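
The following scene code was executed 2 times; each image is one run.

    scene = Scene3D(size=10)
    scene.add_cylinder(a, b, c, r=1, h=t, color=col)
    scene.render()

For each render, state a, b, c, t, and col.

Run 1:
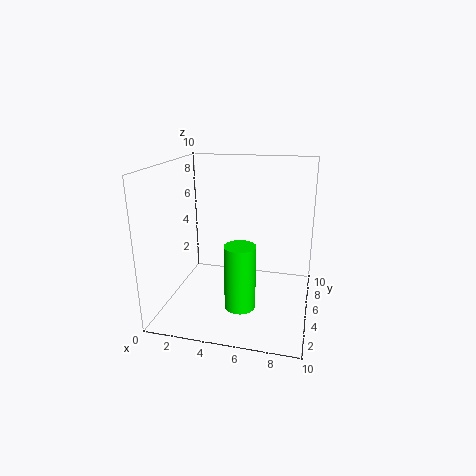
a = 5.75; b = 2.5; c = 1.25; t = 4.25; col = 'lime'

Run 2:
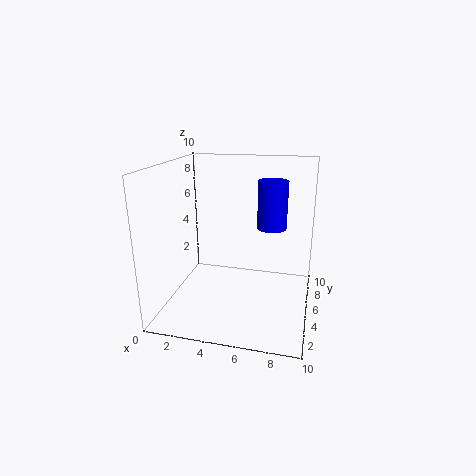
a = 7.25; b = 5.5; c = 5.75; t = 3.25; col = 'blue'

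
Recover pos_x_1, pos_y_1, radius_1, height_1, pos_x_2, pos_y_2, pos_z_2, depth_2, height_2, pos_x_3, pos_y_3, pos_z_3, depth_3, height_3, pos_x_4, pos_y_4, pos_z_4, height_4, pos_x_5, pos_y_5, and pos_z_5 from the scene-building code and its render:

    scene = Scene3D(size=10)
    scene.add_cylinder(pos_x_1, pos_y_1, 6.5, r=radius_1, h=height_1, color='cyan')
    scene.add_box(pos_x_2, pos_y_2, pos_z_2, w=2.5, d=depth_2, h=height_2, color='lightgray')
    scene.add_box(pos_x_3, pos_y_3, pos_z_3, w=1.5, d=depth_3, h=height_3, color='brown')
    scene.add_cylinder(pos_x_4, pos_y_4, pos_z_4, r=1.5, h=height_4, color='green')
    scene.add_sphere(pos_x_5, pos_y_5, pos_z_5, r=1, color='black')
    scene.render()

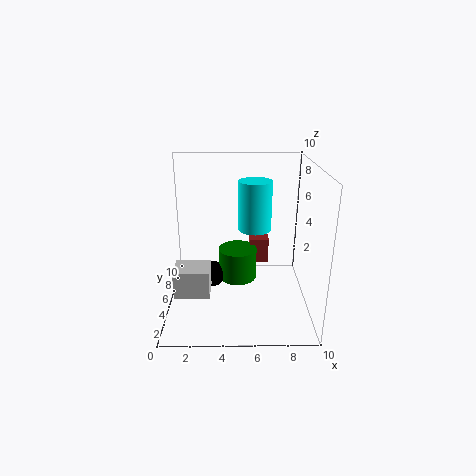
pos_x_1 = 6
pos_y_1 = 3
radius_1 = 1
height_1 = 3
pos_x_2 = 0.5
pos_y_2 = 3.5
pos_z_2 = 1
depth_2 = 2
height_2 = 2
pos_x_3 = 6
pos_y_3 = 8
pos_z_3 = 1.5
depth_3 = 2
height_3 = 2
pos_x_4 = 5
pos_y_4 = 7.5
pos_z_4 = 0.5
height_4 = 2.5
pos_x_5 = 3
pos_y_5 = 7
pos_z_5 = 1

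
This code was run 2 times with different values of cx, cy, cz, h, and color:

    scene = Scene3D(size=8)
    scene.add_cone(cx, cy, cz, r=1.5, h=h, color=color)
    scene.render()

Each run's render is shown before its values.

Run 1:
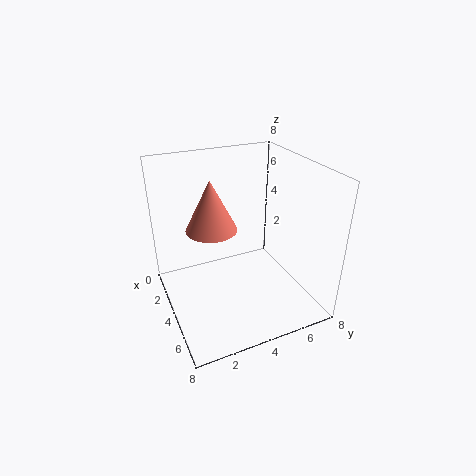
cx = 2.5, cy = 3, cz = 4, h = 3, color = 'salmon'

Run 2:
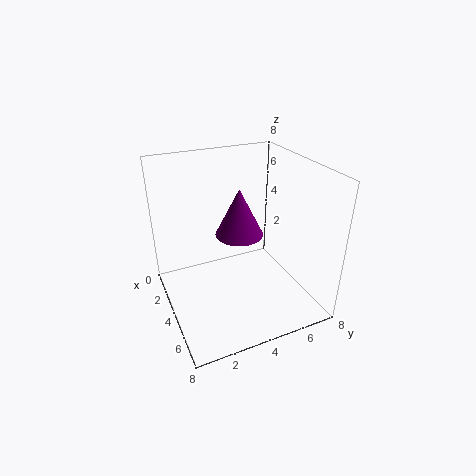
cx = 2, cy = 5, cz = 3, h = 3, color = 'purple'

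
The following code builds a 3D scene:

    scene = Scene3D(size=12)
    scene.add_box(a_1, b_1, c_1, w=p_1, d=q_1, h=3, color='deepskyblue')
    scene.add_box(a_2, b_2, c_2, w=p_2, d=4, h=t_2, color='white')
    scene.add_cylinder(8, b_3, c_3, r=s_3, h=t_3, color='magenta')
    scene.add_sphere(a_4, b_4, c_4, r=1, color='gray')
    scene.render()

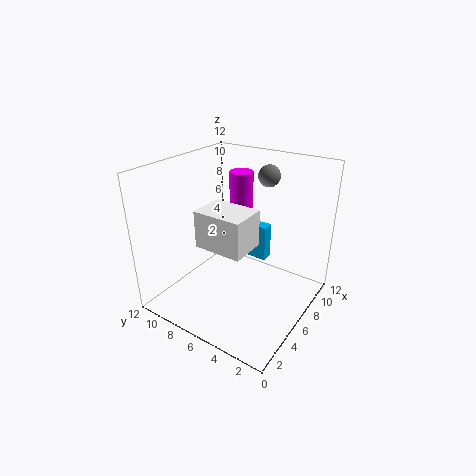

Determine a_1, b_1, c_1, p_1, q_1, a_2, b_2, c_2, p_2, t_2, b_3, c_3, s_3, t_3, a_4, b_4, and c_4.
a_1 = 7
b_1 = 4
c_1 = 4
p_1 = 1
q_1 = 2
a_2 = 3
b_2 = 4
c_2 = 6
p_2 = 3
t_2 = 3
b_3 = 7
c_3 = 7
s_3 = 1
t_3 = 4
a_4 = 11
b_4 = 6
c_4 = 10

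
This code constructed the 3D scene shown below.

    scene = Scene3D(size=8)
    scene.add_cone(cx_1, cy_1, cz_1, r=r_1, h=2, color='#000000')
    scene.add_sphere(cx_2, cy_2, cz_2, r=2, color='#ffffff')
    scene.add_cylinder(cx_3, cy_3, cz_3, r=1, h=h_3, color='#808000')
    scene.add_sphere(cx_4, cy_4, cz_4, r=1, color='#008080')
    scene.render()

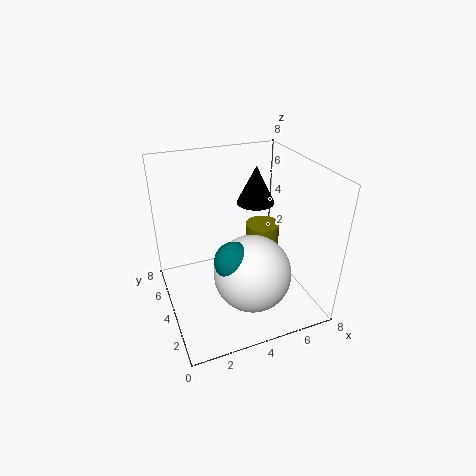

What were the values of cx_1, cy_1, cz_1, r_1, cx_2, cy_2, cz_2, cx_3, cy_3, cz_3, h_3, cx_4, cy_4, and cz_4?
cx_1 = 5; cy_1 = 4; cz_1 = 6; r_1 = 1; cx_2 = 4; cy_2 = 2; cz_2 = 3; cx_3 = 6; cy_3 = 5; cz_3 = 2; h_3 = 2; cx_4 = 3; cy_4 = 2; cz_4 = 4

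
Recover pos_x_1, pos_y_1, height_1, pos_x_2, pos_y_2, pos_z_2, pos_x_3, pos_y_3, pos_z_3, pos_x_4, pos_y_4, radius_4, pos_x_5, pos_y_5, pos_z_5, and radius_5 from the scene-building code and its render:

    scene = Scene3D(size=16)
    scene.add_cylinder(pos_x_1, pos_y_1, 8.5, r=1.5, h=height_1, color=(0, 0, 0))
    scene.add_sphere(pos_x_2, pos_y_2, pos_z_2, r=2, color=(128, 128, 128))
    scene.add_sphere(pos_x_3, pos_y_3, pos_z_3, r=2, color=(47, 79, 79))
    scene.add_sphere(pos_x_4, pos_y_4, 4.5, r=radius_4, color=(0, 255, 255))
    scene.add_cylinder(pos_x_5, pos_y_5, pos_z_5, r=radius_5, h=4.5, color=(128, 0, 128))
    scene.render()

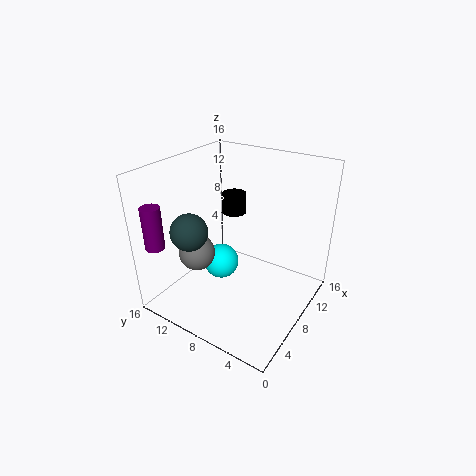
pos_x_1 = 12.5, pos_y_1 = 11.5, height_1 = 2.5, pos_x_2 = 5, pos_y_2 = 11.5, pos_z_2 = 6.5, pos_x_3 = 4, pos_y_3 = 11.5, pos_z_3 = 9.5, pos_x_4 = 7.5, pos_y_4 = 10, radius_4 = 2, pos_x_5 = 1, pos_y_5 = 13.5, pos_z_5 = 8.5, radius_5 = 1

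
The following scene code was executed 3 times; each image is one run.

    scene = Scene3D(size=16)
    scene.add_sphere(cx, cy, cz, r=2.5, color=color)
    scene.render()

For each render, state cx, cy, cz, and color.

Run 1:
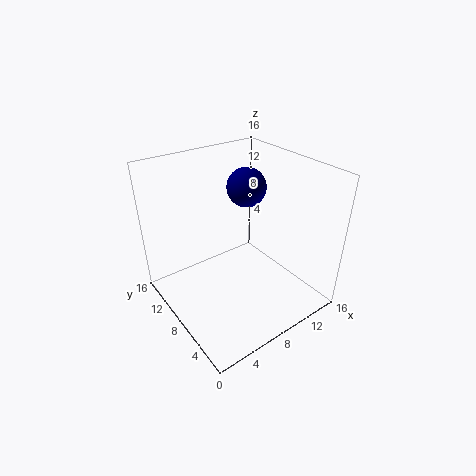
cx = 13
cy = 13
cz = 11
color = 'navy'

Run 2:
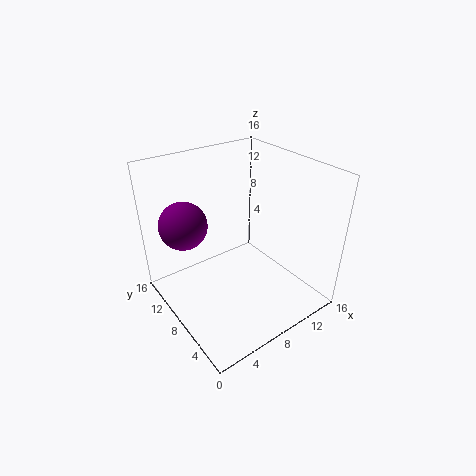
cx = 2.5
cy = 10
cz = 10.5
color = 'purple'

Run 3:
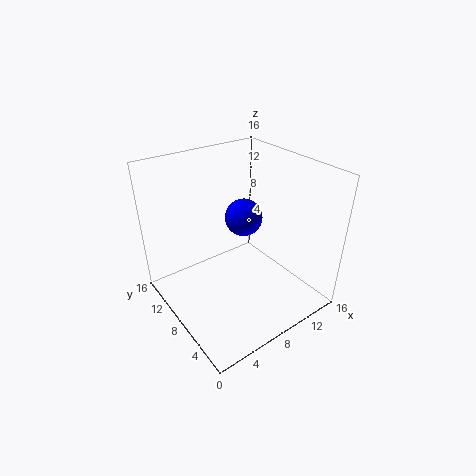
cx = 13
cy = 13.5
cz = 6.5
color = 'blue'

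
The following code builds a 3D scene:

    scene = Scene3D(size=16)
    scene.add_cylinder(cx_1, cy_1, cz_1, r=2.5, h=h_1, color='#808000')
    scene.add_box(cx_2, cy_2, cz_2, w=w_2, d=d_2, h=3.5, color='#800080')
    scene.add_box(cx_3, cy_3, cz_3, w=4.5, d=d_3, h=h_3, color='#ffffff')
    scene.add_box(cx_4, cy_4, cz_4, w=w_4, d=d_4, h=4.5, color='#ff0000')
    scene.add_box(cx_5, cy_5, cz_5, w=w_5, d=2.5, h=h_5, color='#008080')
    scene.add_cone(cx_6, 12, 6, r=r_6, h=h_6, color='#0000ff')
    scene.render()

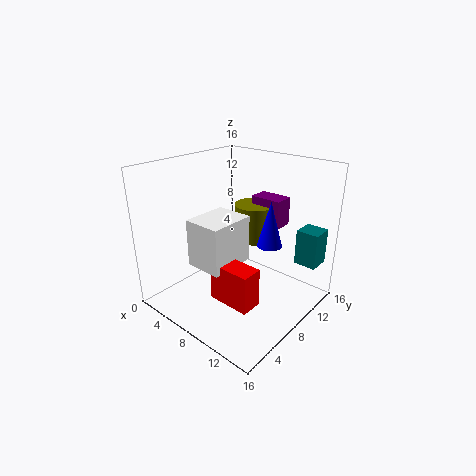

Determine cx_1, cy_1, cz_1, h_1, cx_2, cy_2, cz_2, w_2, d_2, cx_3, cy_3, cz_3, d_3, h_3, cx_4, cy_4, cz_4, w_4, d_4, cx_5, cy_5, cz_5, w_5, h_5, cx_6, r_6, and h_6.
cx_1 = 6; cy_1 = 13.5; cz_1 = 5.5; h_1 = 4.5; cx_2 = 5.5; cy_2 = 13.5; cz_2 = 7.5; w_2 = 4; d_2 = 2.5; cx_3 = 3.5; cy_3 = 4.5; cz_3 = 4.5; d_3 = 5.5; h_3 = 5.5; cx_4 = 6.5; cy_4 = 5; cz_4 = 1; w_4 = 5; d_4 = 2.5; cx_5 = 13; cy_5 = 12; cz_5 = 5; w_5 = 2.5; h_5 = 4; cx_6 = 9.5; r_6 = 1.5; h_6 = 5.5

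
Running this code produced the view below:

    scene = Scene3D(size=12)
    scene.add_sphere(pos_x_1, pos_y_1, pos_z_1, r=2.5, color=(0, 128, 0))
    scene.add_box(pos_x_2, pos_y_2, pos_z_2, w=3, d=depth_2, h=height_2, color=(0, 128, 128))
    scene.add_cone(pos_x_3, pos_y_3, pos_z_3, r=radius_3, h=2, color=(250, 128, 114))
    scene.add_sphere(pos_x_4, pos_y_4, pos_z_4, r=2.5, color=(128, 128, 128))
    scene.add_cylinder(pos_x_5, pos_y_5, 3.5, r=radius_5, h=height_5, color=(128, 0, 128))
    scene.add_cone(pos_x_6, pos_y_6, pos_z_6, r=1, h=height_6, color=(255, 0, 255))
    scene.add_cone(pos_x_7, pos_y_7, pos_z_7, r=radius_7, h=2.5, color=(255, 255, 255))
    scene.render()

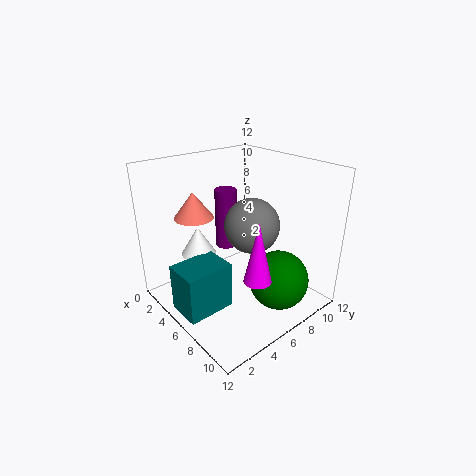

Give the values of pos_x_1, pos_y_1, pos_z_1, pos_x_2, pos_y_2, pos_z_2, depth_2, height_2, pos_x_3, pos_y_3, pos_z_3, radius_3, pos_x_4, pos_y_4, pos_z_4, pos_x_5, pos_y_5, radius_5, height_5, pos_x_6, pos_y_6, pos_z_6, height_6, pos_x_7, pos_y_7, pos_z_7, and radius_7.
pos_x_1 = 9, pos_y_1 = 8, pos_z_1 = 2.5, pos_x_2 = 4, pos_y_2 = 0.5, pos_z_2 = 0.5, depth_2 = 4, height_2 = 4, pos_x_3 = 5, pos_y_3 = 2.5, pos_z_3 = 8.5, radius_3 = 1.5, pos_x_4 = 5, pos_y_4 = 8.5, pos_z_4 = 6, pos_x_5 = 2.5, pos_y_5 = 7.5, radius_5 = 1, height_5 = 5.5, pos_x_6 = 10.5, pos_y_6 = 4, pos_z_6 = 5, height_6 = 4.5, pos_x_7 = 3, pos_y_7 = 4, pos_z_7 = 4, radius_7 = 1.5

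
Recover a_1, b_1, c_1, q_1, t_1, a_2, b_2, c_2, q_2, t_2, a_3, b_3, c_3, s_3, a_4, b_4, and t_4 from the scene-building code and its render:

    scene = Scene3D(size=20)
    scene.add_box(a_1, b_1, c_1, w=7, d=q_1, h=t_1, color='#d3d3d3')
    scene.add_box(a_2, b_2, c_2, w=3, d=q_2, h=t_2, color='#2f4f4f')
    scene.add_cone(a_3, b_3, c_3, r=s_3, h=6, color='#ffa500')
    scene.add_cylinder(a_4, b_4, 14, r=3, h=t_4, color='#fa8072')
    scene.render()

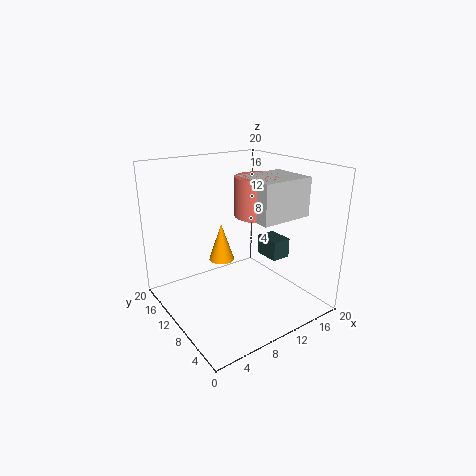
a_1 = 9; b_1 = 3; c_1 = 14; q_1 = 6; t_1 = 5; a_2 = 16; b_2 = 9; c_2 = 5; q_2 = 4; t_2 = 3; a_3 = 11; b_3 = 16; c_3 = 4; s_3 = 2; a_4 = 11; b_4 = 7; t_4 = 5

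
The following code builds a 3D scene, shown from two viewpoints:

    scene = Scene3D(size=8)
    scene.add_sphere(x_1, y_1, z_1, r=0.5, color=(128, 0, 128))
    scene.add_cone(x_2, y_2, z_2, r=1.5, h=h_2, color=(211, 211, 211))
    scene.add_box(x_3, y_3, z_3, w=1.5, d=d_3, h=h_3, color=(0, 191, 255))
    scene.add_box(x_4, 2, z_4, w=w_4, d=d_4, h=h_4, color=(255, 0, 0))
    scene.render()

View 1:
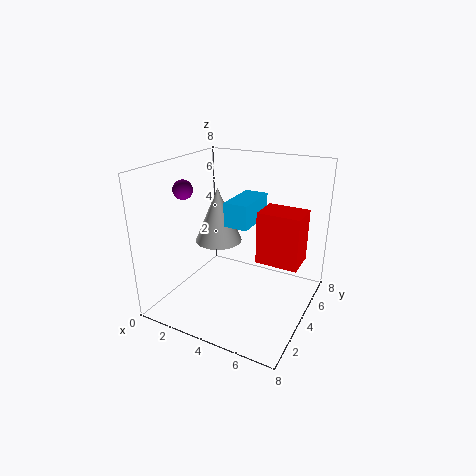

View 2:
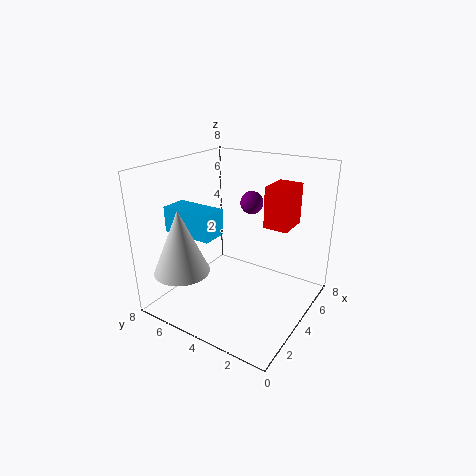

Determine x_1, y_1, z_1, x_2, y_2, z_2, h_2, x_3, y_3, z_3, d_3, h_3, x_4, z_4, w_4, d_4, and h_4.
x_1 = 2; y_1 = 2; z_1 = 7; x_2 = 1.5; y_2 = 6; z_2 = 2.5; h_2 = 3.5; x_3 = 2.5; y_3 = 5; z_3 = 4; d_3 = 3; h_3 = 1.5; x_4 = 6; z_4 = 4; w_4 = 2; d_4 = 1.5; h_4 = 2.5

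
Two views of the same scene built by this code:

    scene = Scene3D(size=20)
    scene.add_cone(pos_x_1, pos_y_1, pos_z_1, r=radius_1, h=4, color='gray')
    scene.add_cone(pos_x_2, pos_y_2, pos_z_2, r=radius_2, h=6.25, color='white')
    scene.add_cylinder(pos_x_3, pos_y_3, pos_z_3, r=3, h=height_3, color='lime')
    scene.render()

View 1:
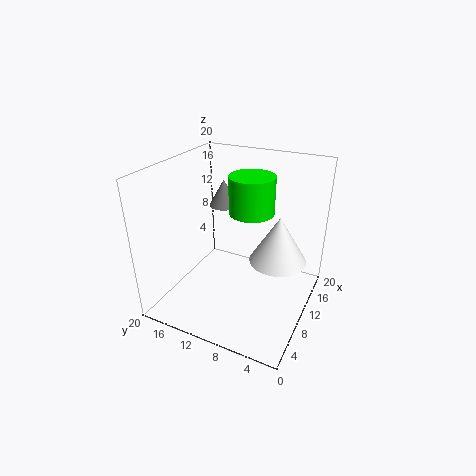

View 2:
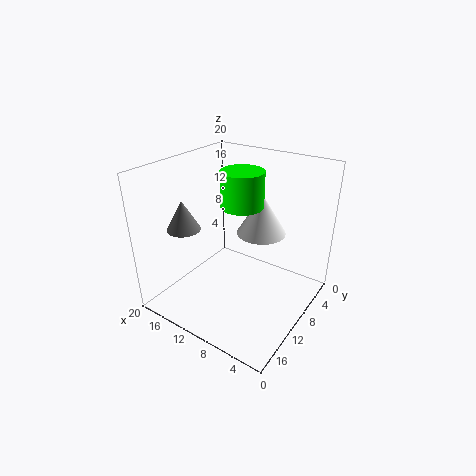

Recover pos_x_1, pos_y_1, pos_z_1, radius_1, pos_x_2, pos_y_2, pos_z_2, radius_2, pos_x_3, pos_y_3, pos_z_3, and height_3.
pos_x_1 = 15.25, pos_y_1 = 15, pos_z_1 = 12, radius_1 = 2.25, pos_x_2 = 9.75, pos_y_2 = 4, pos_z_2 = 8.25, radius_2 = 3.75, pos_x_3 = 10.5, pos_y_3 = 8.25, pos_z_3 = 14, height_3 = 5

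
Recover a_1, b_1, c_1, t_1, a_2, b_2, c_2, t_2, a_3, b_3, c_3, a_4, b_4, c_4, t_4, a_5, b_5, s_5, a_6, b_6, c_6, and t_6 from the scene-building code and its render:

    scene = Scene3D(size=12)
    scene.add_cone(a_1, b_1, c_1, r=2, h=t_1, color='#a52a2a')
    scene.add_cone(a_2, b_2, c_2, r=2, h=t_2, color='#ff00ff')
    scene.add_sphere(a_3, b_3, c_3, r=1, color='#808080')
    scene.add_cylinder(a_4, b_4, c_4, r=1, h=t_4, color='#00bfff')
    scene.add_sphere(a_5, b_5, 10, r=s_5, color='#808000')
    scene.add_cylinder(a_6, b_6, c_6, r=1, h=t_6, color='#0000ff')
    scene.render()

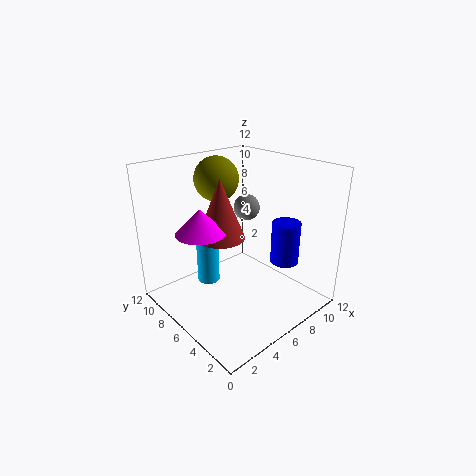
a_1 = 5; b_1 = 7; c_1 = 6; t_1 = 5; a_2 = 3; b_2 = 7; c_2 = 7; t_2 = 2; a_3 = 6; b_3 = 5; c_3 = 9; a_4 = 5; b_4 = 9; c_4 = 1; t_4 = 4; a_5 = 7; b_5 = 10; s_5 = 2; a_6 = 6; b_6 = 1; c_6 = 6; t_6 = 3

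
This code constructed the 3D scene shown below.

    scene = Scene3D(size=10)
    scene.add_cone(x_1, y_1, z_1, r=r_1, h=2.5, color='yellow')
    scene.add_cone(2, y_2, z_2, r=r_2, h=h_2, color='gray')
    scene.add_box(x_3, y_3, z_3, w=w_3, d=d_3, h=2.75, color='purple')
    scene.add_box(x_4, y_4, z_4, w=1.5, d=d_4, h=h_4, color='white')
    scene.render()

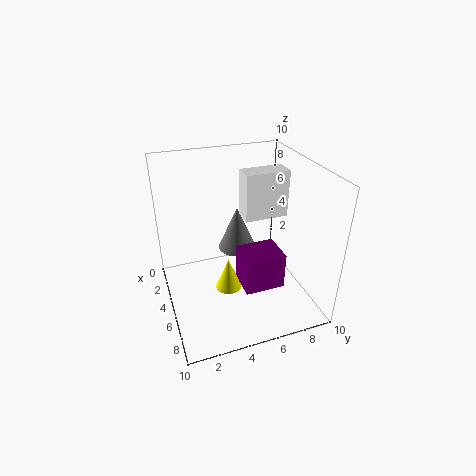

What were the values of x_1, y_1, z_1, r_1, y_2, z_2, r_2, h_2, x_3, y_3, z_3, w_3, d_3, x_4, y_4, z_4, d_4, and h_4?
x_1 = 4.25, y_1 = 4.5, z_1 = 0.25, r_1 = 1, y_2 = 6, z_2 = 2.25, r_2 = 1.5, h_2 = 3.5, x_3 = 3.75, y_3 = 5.25, z_3 = 0.75, w_3 = 2.5, d_3 = 3, x_4 = 2.5, y_4 = 6, z_4 = 5.5, d_4 = 3.25, h_4 = 3.5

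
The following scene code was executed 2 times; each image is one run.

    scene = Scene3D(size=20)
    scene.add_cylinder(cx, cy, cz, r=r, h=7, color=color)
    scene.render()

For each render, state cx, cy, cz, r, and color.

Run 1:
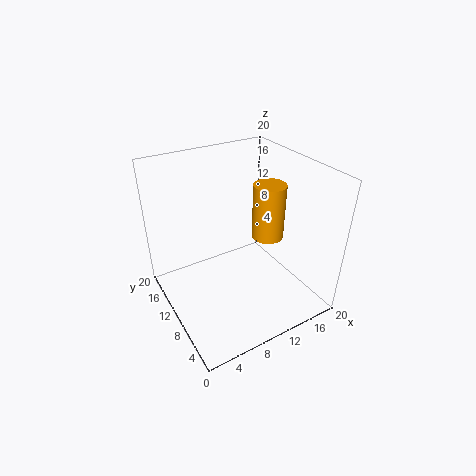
cx = 12
cy = 6
cz = 12
r = 2
color = 'orange'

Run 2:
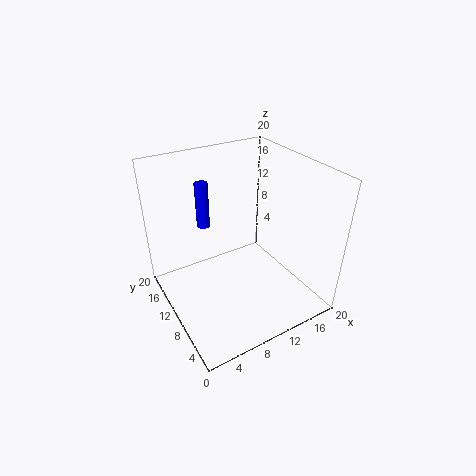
cx = 8
cy = 17
cz = 9
r = 1
color = 'blue'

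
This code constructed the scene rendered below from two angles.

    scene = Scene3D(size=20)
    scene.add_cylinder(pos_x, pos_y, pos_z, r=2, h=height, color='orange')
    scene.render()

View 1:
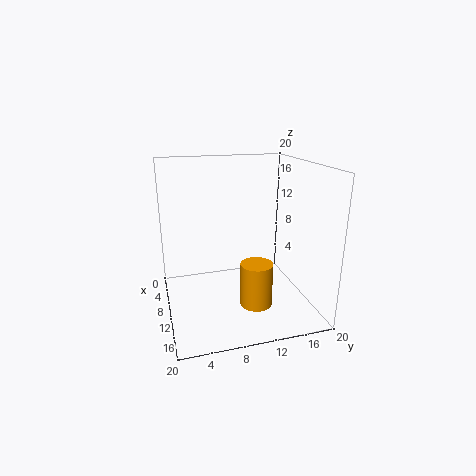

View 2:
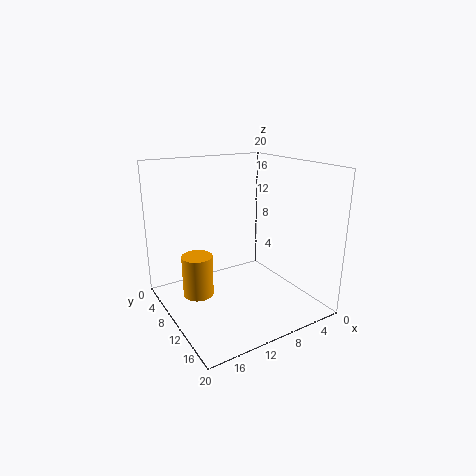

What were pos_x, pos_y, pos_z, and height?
pos_x = 16.5
pos_y = 10.5
pos_z = 3.5
height = 5.5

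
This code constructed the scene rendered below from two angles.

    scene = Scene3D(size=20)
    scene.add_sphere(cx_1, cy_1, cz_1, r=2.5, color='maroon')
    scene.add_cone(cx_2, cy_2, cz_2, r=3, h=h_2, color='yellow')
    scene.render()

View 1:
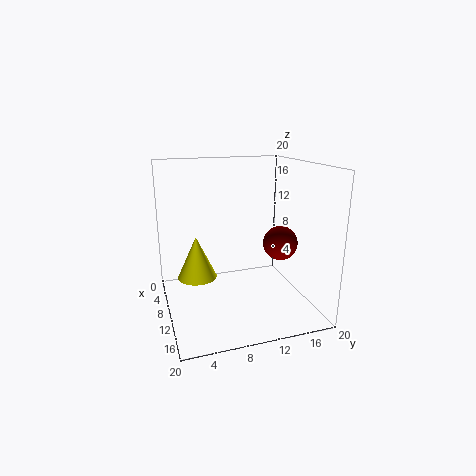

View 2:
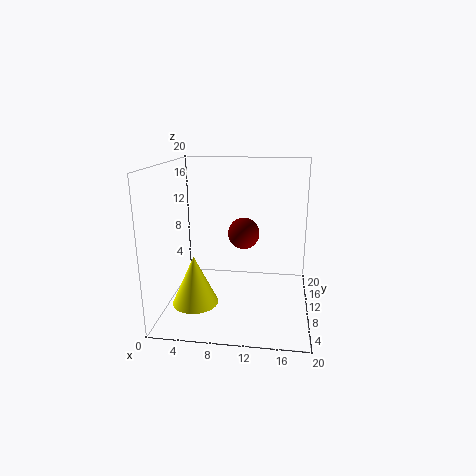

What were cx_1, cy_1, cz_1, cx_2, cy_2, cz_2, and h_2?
cx_1 = 10
cy_1 = 16.5
cz_1 = 8.5
cx_2 = 5
cy_2 = 5
cz_2 = 2.5
h_2 = 6.5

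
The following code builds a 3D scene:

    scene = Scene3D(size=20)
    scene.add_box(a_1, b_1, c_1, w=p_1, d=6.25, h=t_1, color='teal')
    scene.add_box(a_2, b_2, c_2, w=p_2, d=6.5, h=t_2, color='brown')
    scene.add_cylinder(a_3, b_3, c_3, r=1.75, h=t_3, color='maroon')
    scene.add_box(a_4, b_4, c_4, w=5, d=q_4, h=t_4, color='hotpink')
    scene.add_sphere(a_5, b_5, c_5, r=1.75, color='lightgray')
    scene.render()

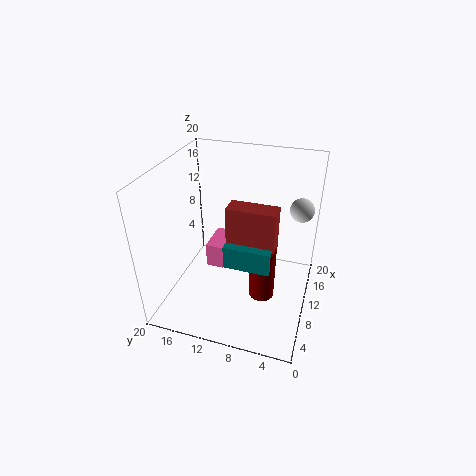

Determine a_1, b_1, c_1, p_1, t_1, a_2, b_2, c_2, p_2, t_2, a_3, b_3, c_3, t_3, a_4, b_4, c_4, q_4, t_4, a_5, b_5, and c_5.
a_1 = 6.5; b_1 = 4.75; c_1 = 7.25; p_1 = 4.5; t_1 = 3.25; a_2 = 7.75; b_2 = 4.5; c_2 = 9.25; p_2 = 2.75; t_2 = 6.25; a_3 = 8.5; b_3 = 6; c_3 = 2.25; t_3 = 7.75; a_4 = 9; b_4 = 12; c_4 = 5; q_4 = 2.5; t_4 = 3.5; a_5 = 16; b_5 = 2.25; c_5 = 12.5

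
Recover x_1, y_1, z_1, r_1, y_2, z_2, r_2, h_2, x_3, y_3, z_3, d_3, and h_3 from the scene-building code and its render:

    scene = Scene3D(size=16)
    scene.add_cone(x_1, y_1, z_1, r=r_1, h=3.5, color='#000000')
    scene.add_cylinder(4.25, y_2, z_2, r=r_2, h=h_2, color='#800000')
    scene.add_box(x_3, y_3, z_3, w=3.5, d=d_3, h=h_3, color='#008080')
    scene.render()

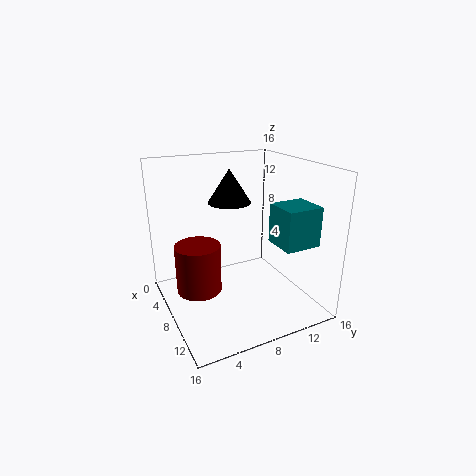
x_1 = 8, y_1 = 7, z_1 = 12.25, r_1 = 2.25, y_2 = 4.5, z_2 = 0.25, r_2 = 2.75, h_2 = 6, x_3 = 11.5, y_3 = 9.75, z_3 = 8.75, d_3 = 3.75, h_3 = 4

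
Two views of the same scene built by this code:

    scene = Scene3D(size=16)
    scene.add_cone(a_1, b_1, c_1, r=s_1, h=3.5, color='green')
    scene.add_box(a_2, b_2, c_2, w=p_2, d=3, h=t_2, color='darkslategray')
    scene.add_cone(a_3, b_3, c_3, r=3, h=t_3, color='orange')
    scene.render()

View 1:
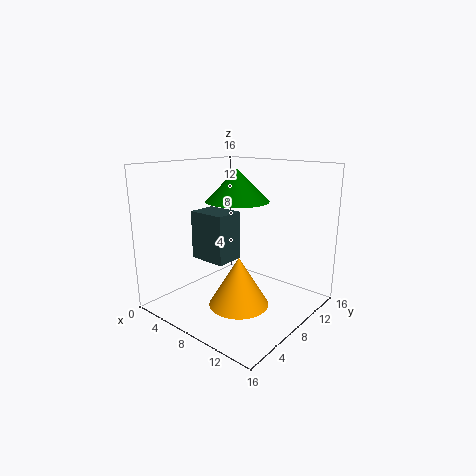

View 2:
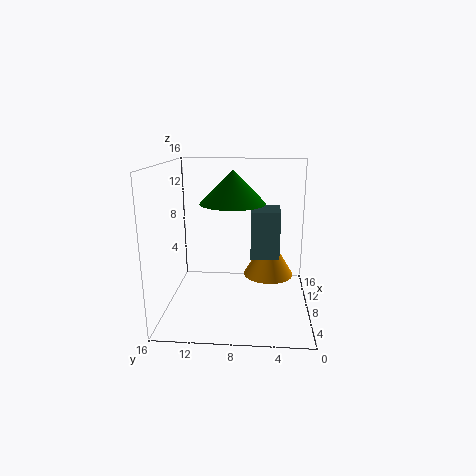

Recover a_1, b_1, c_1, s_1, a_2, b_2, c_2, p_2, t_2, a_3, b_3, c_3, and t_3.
a_1 = 7.5, b_1 = 8.5, c_1 = 12, s_1 = 3.5, a_2 = 5.5, b_2 = 3.5, c_2 = 6.5, p_2 = 4, t_2 = 5, a_3 = 11, b_3 = 4.5, c_3 = 2.5, t_3 = 5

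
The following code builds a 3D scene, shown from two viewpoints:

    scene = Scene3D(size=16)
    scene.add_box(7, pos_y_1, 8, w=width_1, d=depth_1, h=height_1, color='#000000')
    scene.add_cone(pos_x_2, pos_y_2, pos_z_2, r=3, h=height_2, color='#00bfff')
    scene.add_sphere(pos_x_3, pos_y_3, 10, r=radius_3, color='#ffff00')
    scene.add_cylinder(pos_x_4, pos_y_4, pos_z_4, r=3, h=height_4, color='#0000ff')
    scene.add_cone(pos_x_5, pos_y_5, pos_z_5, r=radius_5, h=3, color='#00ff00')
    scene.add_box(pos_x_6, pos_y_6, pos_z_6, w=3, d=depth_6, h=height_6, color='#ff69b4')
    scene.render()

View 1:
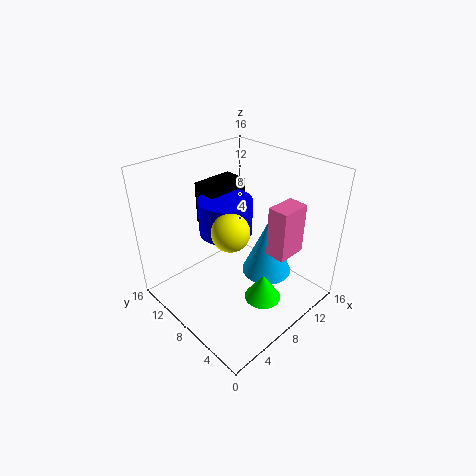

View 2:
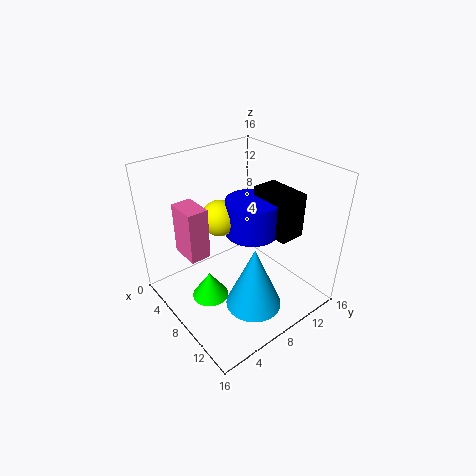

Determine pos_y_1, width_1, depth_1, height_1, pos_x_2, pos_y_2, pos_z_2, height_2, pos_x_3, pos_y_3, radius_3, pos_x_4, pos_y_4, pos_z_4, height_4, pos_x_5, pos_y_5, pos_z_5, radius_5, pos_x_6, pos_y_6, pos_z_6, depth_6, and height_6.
pos_y_1 = 11, width_1 = 5, depth_1 = 3, height_1 = 5, pos_x_2 = 12, pos_y_2 = 7, pos_z_2 = 2, height_2 = 7, pos_x_3 = 6, pos_y_3 = 7, radius_3 = 2, pos_x_4 = 8, pos_y_4 = 10, pos_z_4 = 8, height_4 = 4, pos_x_5 = 8, pos_y_5 = 4, pos_z_5 = 2, radius_5 = 2, pos_x_6 = 7, pos_y_6 = 1, pos_z_6 = 9, depth_6 = 2, height_6 = 5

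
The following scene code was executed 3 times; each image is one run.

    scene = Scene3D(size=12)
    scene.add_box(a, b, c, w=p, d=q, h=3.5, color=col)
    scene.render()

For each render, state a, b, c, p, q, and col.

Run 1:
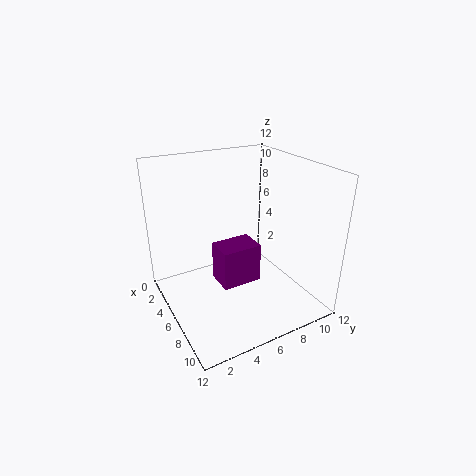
a = 4; b = 4.5; c = 1.5; p = 2.5; q = 3.5; col = 'purple'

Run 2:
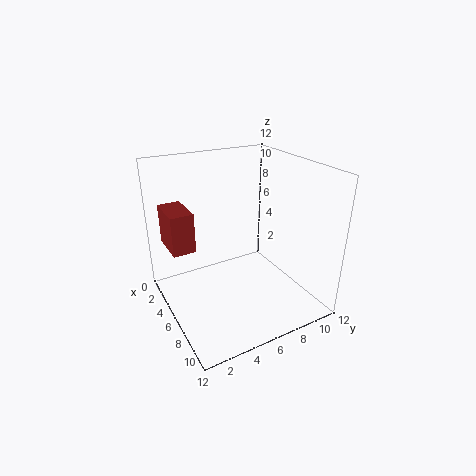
a = 0.5; b = 1; c = 4.5; p = 3.5; q = 2; col = 'brown'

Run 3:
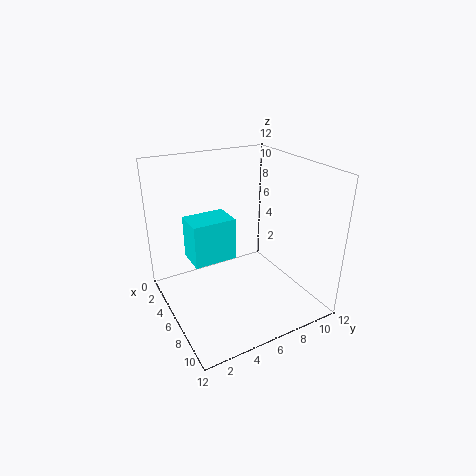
a = 4; b = 2; c = 4.5; p = 2.5; q = 3.5; col = 'cyan'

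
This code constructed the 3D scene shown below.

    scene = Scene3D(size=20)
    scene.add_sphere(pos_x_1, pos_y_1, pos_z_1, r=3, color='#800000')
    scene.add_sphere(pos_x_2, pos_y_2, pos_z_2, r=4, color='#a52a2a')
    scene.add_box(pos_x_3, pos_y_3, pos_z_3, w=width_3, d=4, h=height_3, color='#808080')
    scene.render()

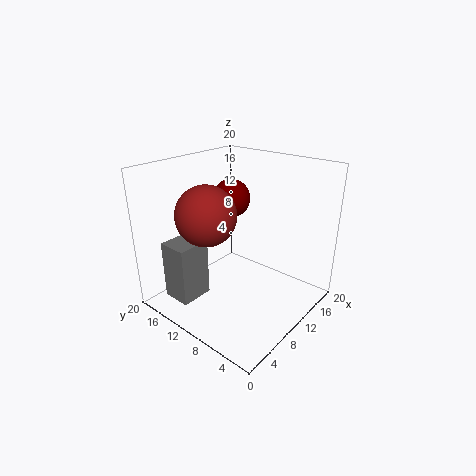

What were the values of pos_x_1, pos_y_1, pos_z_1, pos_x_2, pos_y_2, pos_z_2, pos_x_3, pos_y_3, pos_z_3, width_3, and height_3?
pos_x_1 = 15.5
pos_y_1 = 16
pos_z_1 = 13
pos_x_2 = 6
pos_y_2 = 12
pos_z_2 = 14
pos_x_3 = 1.5
pos_y_3 = 12
pos_z_3 = 2.5
width_3 = 4.5
height_3 = 8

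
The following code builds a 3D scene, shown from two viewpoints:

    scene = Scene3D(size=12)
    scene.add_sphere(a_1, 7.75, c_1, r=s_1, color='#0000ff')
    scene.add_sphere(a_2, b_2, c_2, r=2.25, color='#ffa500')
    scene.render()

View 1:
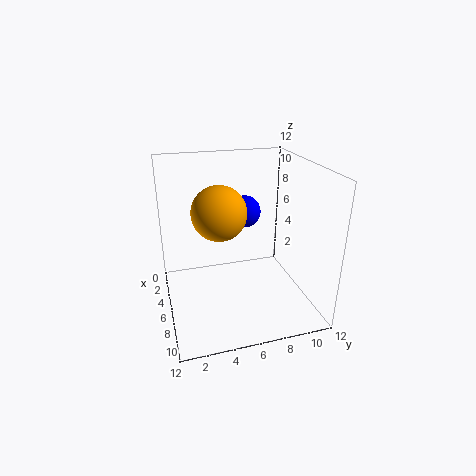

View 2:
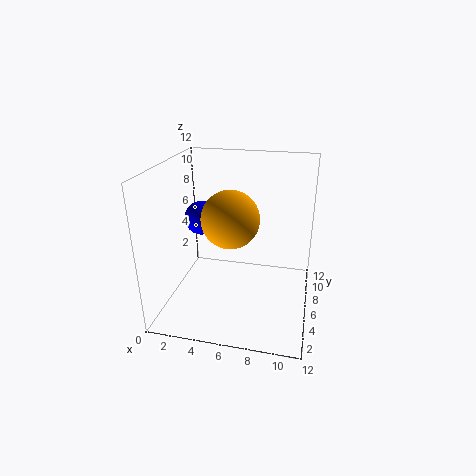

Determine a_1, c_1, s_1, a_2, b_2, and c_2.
a_1 = 2.25
c_1 = 6.75
s_1 = 1.5
a_2 = 5.75
b_2 = 4.5
c_2 = 8.25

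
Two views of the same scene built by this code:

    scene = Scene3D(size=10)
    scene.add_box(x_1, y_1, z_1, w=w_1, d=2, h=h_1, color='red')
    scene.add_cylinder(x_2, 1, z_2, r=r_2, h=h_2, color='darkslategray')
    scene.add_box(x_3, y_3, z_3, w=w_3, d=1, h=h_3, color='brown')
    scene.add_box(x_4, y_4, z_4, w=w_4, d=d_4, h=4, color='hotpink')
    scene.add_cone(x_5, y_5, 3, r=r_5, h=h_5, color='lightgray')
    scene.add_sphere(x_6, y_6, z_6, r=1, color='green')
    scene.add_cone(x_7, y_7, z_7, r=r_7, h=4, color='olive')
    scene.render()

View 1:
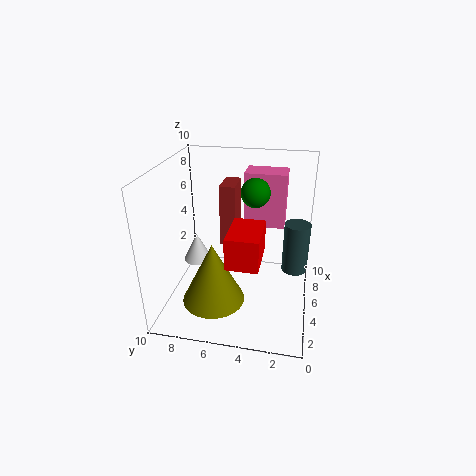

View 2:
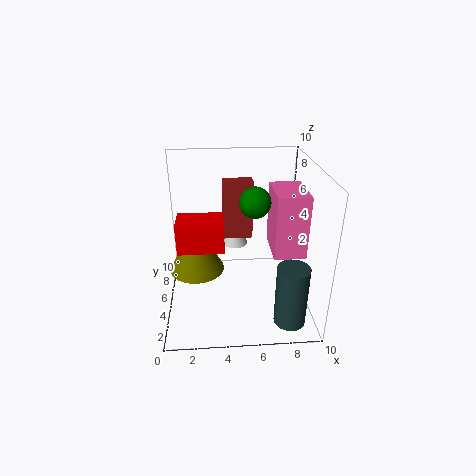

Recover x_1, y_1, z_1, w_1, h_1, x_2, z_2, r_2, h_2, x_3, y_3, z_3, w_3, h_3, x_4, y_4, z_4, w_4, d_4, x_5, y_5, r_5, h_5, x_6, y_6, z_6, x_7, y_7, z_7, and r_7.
x_1 = 1
y_1 = 3
z_1 = 5
w_1 = 3
h_1 = 2
x_2 = 8
z_2 = 1
r_2 = 1
h_2 = 4
x_3 = 4
y_3 = 5
z_3 = 5
w_3 = 2
h_3 = 4
x_4 = 7
y_4 = 2
z_4 = 5
w_4 = 2
d_4 = 3
x_5 = 5
y_5 = 8
r_5 = 1
h_5 = 2
x_6 = 6
y_6 = 4
z_6 = 8
x_7 = 2
y_7 = 6
z_7 = 2
r_7 = 2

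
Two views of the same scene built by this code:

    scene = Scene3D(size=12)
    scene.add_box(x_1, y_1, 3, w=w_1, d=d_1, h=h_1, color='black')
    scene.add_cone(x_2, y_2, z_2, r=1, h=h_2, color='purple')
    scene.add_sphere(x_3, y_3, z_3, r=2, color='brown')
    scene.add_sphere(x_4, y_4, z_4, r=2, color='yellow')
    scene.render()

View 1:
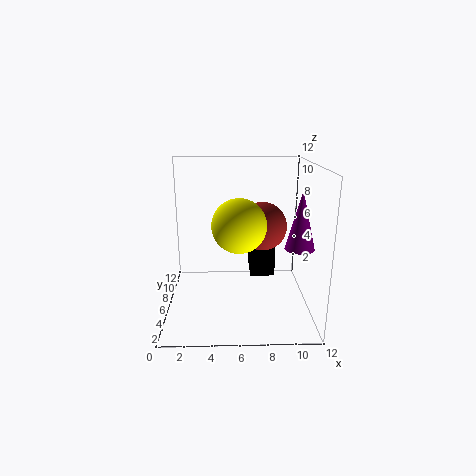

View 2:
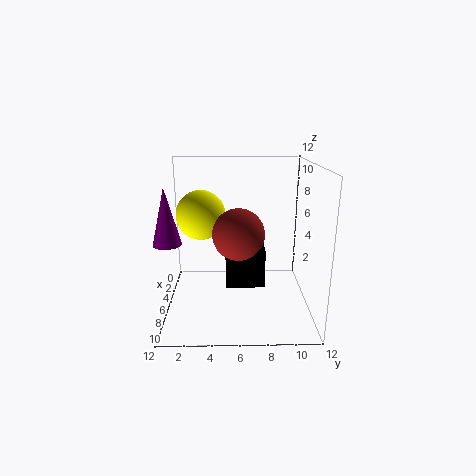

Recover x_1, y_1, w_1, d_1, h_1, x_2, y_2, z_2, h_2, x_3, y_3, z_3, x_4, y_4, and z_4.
x_1 = 7
y_1 = 5
w_1 = 2
d_1 = 3
h_1 = 3
x_2 = 10
y_2 = 1
z_2 = 7
h_2 = 4
x_3 = 8
y_3 = 6
z_3 = 7
x_4 = 6
y_4 = 3
z_4 = 8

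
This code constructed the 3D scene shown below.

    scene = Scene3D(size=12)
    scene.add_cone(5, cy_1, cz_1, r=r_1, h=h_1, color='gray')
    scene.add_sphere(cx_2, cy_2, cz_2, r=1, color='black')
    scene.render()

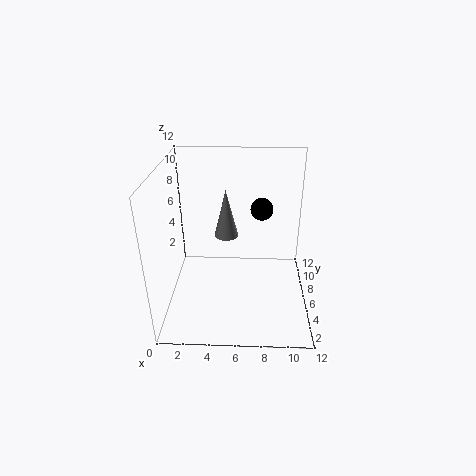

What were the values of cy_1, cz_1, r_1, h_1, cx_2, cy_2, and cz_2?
cy_1 = 6.5
cz_1 = 6
r_1 = 1
h_1 = 4
cx_2 = 8
cy_2 = 8.5
cz_2 = 7.5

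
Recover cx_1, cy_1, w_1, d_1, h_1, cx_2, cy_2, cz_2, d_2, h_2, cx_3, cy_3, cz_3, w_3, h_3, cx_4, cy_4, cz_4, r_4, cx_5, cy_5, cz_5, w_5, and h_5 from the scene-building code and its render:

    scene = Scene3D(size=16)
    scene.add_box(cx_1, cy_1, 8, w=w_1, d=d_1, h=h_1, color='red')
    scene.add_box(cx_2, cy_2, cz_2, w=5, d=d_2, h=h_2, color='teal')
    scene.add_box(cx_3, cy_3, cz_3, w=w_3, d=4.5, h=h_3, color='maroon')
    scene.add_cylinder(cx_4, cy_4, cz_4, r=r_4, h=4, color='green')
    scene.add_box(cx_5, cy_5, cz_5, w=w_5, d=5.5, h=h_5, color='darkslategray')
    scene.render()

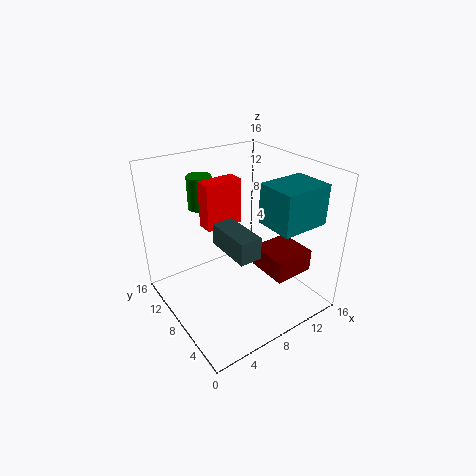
cx_1 = 6; cy_1 = 11; w_1 = 4.5; d_1 = 2; h_1 = 5.5; cx_2 = 8; cy_2 = 0.5; cz_2 = 11.5; d_2 = 4; h_2 = 4; cx_3 = 9.5; cy_3 = 2.5; cz_3 = 4.5; w_3 = 4.5; h_3 = 2.5; cx_4 = 7; cy_4 = 14.5; cz_4 = 9.5; r_4 = 1.5; cx_5 = 6; cy_5 = 4.5; cz_5 = 7; w_5 = 2.5; h_5 = 2.5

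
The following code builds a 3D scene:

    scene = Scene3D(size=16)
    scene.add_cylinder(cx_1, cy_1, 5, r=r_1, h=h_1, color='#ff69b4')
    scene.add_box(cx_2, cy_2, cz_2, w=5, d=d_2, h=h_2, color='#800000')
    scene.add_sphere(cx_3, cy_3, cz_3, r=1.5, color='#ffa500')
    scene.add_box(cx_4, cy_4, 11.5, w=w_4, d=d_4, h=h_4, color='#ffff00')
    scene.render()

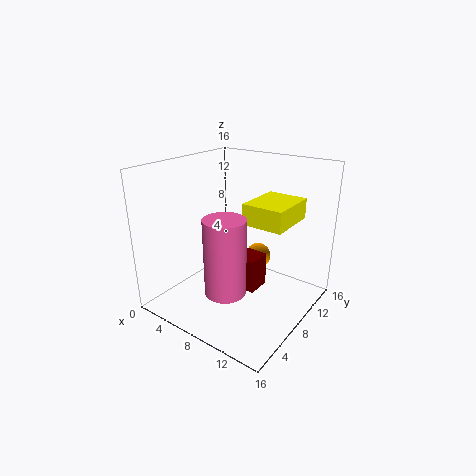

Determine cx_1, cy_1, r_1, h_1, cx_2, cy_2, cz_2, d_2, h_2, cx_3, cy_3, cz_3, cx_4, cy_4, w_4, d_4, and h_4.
cx_1 = 10.5
cy_1 = 2.5
r_1 = 2
h_1 = 7.5
cx_2 = 7
cy_2 = 5
cz_2 = 4
d_2 = 2.5
h_2 = 3.5
cx_3 = 8.5
cy_3 = 11.5
cz_3 = 4.5
cx_4 = 11
cy_4 = 4.5
w_4 = 4
d_4 = 5
h_4 = 2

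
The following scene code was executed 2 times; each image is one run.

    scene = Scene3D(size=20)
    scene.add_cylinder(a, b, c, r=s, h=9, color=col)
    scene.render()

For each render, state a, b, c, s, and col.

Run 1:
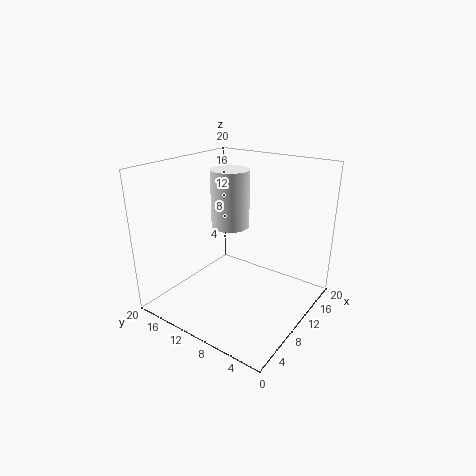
a = 15, b = 15, c = 9, s = 3, col = 'white'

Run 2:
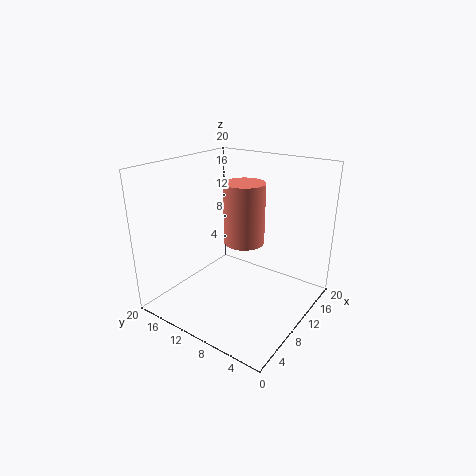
a = 13, b = 11, c = 8, s = 3, col = 'salmon'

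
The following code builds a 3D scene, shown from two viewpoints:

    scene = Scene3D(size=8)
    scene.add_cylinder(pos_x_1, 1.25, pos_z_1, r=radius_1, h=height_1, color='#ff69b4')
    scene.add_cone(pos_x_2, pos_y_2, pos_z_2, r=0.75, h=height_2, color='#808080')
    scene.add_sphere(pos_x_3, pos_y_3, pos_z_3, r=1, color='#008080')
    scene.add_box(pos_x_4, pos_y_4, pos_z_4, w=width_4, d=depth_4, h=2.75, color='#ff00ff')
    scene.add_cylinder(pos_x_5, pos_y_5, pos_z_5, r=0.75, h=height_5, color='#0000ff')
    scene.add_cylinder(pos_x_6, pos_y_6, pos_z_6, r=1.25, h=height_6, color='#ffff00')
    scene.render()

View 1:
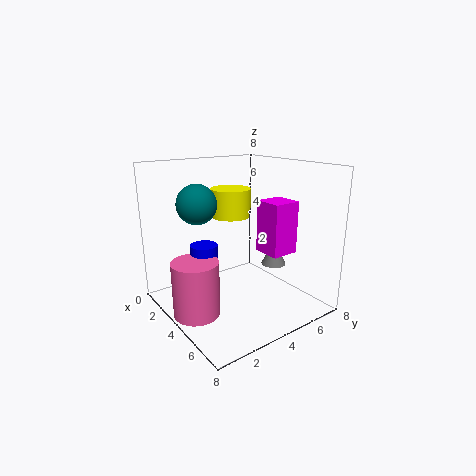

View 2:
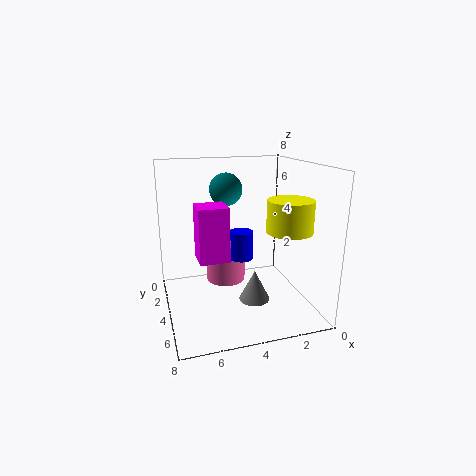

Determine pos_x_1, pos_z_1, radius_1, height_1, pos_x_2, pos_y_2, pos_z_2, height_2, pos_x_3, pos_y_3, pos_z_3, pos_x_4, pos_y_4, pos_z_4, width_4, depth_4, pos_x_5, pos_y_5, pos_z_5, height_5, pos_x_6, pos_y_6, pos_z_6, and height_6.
pos_x_1 = 4; pos_z_1 = 0.25; radius_1 = 1.25; height_1 = 3; pos_x_2 = 4; pos_y_2 = 6.75; pos_z_2 = 1.75; height_2 = 1.5; pos_x_3 = 4; pos_y_3 = 1.5; pos_z_3 = 6.25; pos_x_4 = 5; pos_y_4 = 4.5; pos_z_4 = 3.5; width_4 = 1.5; depth_4 = 1.5; pos_x_5 = 3.25; pos_y_5 = 2.25; pos_z_5 = 2; height_5 = 1.75; pos_x_6 = 1.5; pos_y_6 = 5.25; pos_z_6 = 4.5; height_6 = 1.75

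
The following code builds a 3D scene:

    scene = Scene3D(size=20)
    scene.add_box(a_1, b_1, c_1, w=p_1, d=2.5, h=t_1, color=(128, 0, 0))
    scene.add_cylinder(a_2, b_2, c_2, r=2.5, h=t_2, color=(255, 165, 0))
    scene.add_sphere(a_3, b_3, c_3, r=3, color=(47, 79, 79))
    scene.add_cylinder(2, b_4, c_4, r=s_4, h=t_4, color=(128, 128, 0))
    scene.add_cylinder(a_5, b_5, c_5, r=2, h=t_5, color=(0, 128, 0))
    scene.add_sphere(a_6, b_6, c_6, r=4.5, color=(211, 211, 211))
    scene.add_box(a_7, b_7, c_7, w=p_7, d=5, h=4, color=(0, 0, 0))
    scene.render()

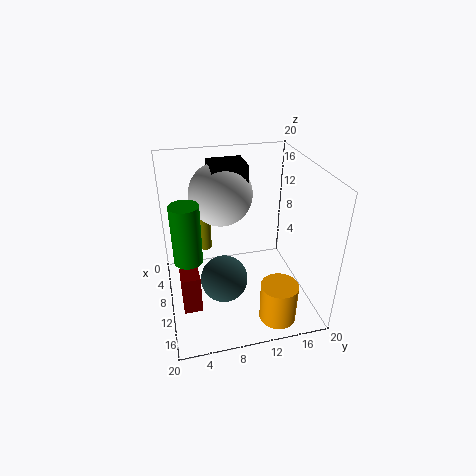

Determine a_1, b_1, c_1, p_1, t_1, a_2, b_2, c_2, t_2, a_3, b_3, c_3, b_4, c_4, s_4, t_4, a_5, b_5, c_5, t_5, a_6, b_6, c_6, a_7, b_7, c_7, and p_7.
a_1 = 11
b_1 = 1.5
c_1 = 1.5
p_1 = 3
t_1 = 5.5
a_2 = 16.5
b_2 = 14
c_2 = 0.5
t_2 = 5.5
a_3 = 14.5
b_3 = 7
c_3 = 7
b_4 = 6.5
c_4 = 4
s_4 = 1
t_4 = 6.5
a_5 = 9.5
b_5 = 3
c_5 = 7
t_5 = 8.5
a_6 = 6
b_6 = 8.5
c_6 = 15
a_7 = 3.5
b_7 = 7
c_7 = 15.5
p_7 = 4.5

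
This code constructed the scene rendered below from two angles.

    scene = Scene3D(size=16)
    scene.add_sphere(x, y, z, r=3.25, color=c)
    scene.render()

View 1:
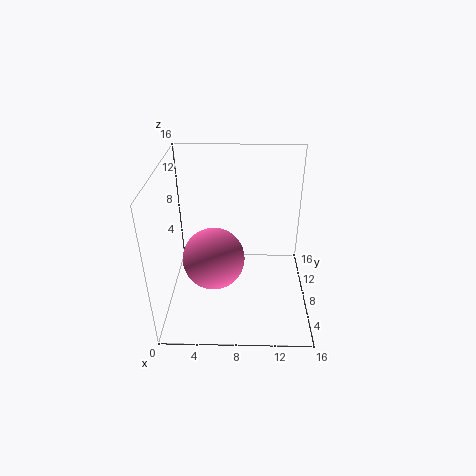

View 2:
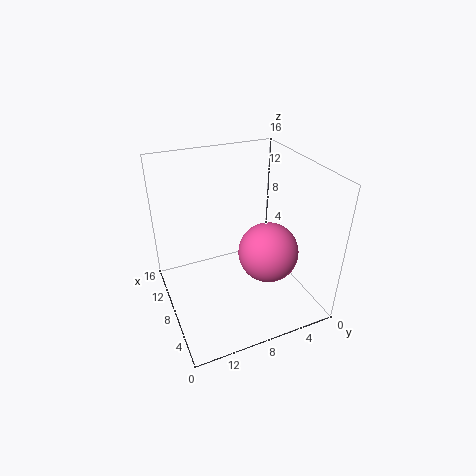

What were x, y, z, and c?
x = 5.5, y = 5.5, z = 7, c = 'hotpink'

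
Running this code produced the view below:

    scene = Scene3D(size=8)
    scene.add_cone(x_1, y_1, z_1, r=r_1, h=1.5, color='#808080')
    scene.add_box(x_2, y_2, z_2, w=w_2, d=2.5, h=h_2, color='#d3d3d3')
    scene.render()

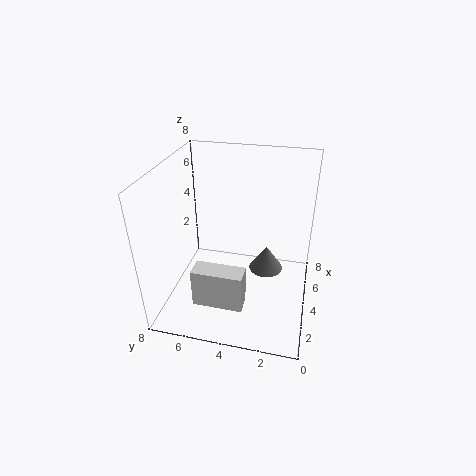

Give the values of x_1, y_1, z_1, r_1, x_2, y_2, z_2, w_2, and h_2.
x_1 = 5, y_1 = 2.5, z_1 = 1.5, r_1 = 1, x_2 = 0.5, y_2 = 3, z_2 = 2, w_2 = 1, h_2 = 2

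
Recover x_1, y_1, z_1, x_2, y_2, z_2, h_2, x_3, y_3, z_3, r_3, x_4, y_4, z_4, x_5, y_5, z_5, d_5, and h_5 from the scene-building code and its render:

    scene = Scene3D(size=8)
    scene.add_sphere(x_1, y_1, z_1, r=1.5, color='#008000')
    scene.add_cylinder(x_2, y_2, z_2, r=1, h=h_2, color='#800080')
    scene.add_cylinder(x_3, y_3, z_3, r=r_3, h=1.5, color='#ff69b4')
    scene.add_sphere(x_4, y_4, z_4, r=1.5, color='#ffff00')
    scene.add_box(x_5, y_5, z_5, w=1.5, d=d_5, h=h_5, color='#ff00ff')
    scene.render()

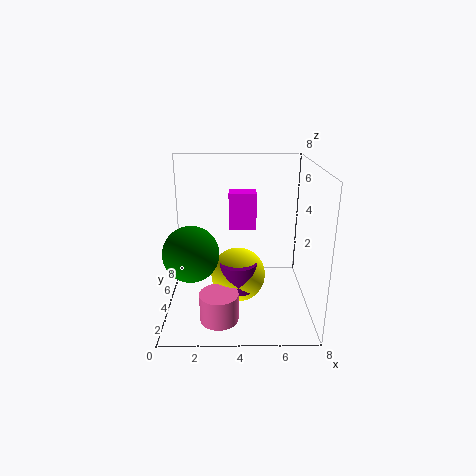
x_1 = 1.5, y_1 = 3, z_1 = 3.5, x_2 = 4, y_2 = 3, z_2 = 1.5, h_2 = 1.5, x_3 = 3, y_3 = 1.5, z_3 = 0.5, r_3 = 1, x_4 = 4, y_4 = 3.5, z_4 = 2, x_5 = 3.5, y_5 = 4, z_5 = 4.5, d_5 = 1, h_5 = 2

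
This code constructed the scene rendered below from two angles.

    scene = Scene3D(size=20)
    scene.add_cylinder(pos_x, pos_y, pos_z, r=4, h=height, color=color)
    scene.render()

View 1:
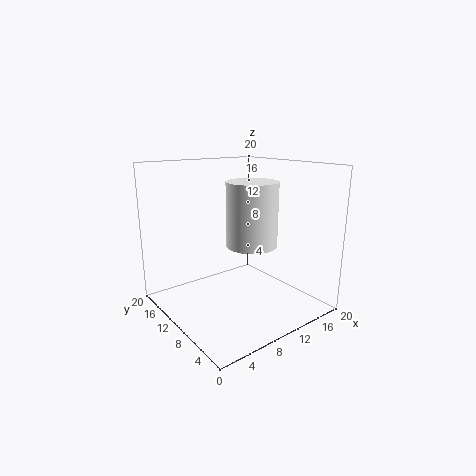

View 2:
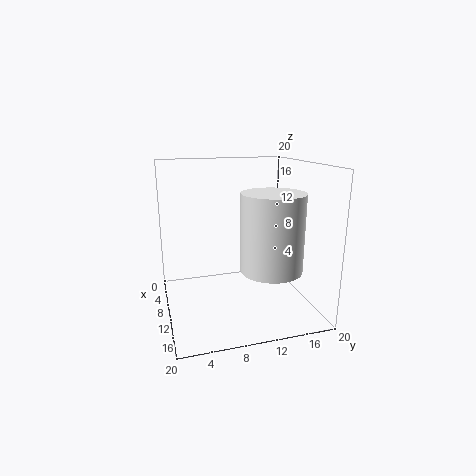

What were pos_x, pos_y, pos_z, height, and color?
pos_x = 15, pos_y = 13, pos_z = 7, height = 10, color = 'white'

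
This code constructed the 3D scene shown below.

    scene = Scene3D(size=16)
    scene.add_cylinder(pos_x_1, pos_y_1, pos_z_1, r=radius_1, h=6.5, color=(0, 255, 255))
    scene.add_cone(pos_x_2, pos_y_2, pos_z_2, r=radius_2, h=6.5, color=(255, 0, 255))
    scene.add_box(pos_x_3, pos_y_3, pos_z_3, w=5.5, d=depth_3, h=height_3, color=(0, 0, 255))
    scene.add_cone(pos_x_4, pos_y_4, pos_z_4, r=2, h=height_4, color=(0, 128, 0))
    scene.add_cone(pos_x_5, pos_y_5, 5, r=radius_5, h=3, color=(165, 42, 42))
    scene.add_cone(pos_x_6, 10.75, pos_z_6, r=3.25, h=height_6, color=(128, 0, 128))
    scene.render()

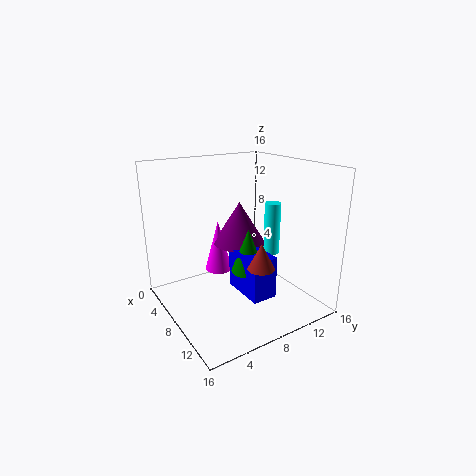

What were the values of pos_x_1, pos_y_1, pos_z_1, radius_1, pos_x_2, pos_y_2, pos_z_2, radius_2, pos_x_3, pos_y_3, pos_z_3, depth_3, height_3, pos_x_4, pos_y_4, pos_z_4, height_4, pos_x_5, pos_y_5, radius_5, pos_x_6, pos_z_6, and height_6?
pos_x_1 = 6.5; pos_y_1 = 14; pos_z_1 = 4.25; radius_1 = 1; pos_x_2 = 2.5; pos_y_2 = 8.5; pos_z_2 = 1.75; radius_2 = 1.75; pos_x_3 = 5.25; pos_y_3 = 8.5; pos_z_3 = 0.75; depth_3 = 3; height_3 = 5; pos_x_4 = 7.5; pos_y_4 = 9.75; pos_z_4 = 3.25; height_4 = 5.25; pos_x_5 = 10.75; pos_y_5 = 9.25; radius_5 = 1.5; pos_x_6 = 4; pos_z_6 = 5.5; height_6 = 5.25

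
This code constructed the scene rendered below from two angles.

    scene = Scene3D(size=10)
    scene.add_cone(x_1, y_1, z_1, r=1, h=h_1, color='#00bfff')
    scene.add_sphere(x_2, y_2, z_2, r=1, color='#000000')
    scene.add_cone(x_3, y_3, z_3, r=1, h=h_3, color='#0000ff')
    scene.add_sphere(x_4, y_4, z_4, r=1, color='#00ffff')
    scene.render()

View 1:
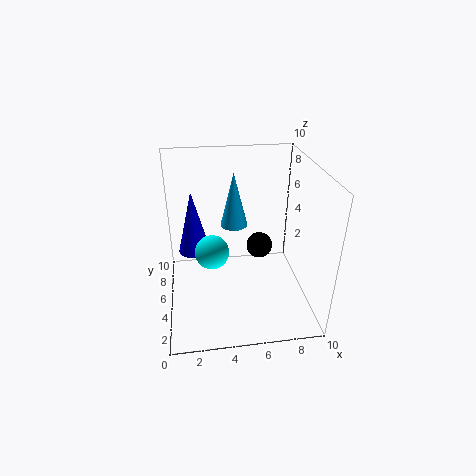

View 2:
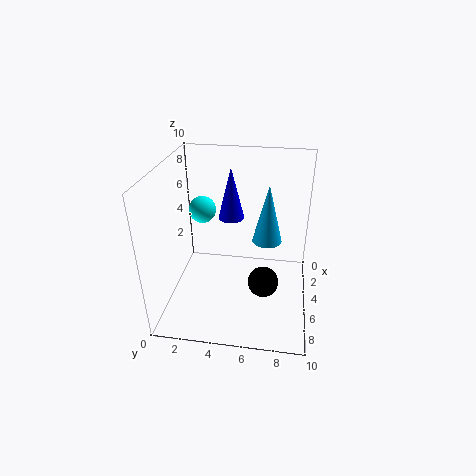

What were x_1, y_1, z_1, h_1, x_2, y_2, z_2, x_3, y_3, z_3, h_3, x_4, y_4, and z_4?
x_1 = 5
y_1 = 7
z_1 = 5
h_1 = 4
x_2 = 7
y_2 = 7
z_2 = 3
x_3 = 2
y_3 = 4
z_3 = 5
h_3 = 4
x_4 = 3
y_4 = 2
z_4 = 6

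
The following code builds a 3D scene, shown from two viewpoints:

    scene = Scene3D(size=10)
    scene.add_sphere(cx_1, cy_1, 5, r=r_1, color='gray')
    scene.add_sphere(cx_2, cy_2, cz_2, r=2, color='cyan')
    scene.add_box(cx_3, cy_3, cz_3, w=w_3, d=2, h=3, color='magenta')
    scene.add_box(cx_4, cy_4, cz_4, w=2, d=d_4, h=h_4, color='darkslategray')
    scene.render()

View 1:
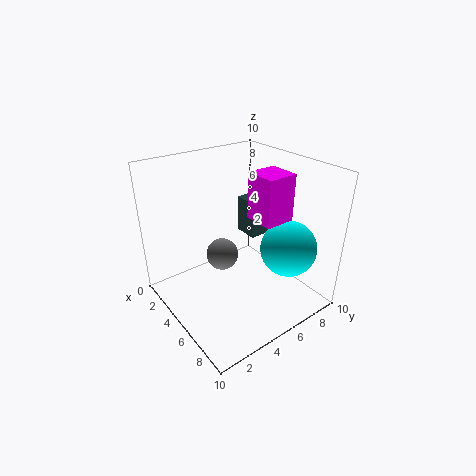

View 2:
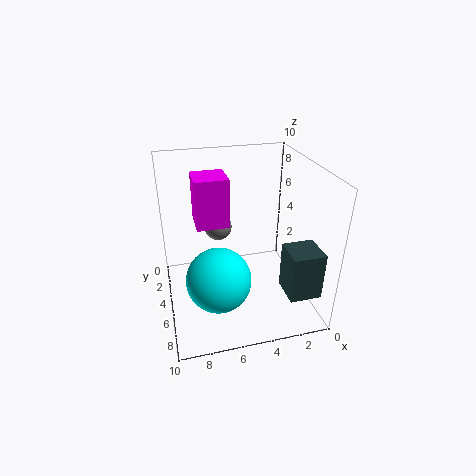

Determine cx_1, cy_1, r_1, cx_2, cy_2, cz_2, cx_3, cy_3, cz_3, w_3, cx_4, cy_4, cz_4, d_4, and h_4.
cx_1 = 6, cy_1 = 3, r_1 = 1, cx_2 = 7, cy_2 = 8, cz_2 = 4, cx_3 = 6, cy_3 = 5, cz_3 = 7, w_3 = 2, cx_4 = 1, cy_4 = 8, cz_4 = 3, d_4 = 2, h_4 = 3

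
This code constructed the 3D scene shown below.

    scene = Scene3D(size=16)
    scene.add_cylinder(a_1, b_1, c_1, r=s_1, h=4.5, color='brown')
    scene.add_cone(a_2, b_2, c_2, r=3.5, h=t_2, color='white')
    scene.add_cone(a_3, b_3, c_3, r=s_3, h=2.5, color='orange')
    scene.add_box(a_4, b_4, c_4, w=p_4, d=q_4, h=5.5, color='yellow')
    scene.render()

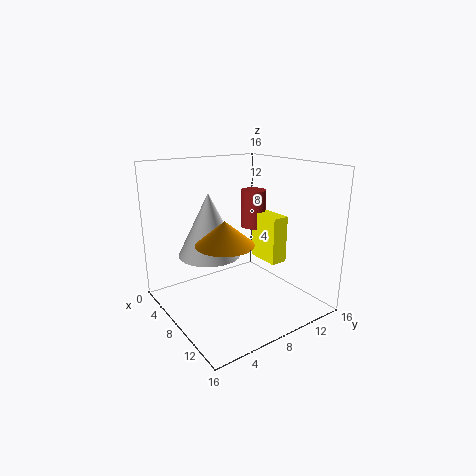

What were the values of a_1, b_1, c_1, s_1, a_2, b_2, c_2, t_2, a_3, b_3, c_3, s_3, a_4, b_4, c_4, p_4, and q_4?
a_1 = 5.5, b_1 = 12, c_1 = 8, s_1 = 1.5, a_2 = 6, b_2 = 5.5, c_2 = 6, t_2 = 7, a_3 = 10, b_3 = 5, c_3 = 8.5, s_3 = 3, a_4 = 6, b_4 = 11.5, c_4 = 4.5, p_4 = 4, q_4 = 2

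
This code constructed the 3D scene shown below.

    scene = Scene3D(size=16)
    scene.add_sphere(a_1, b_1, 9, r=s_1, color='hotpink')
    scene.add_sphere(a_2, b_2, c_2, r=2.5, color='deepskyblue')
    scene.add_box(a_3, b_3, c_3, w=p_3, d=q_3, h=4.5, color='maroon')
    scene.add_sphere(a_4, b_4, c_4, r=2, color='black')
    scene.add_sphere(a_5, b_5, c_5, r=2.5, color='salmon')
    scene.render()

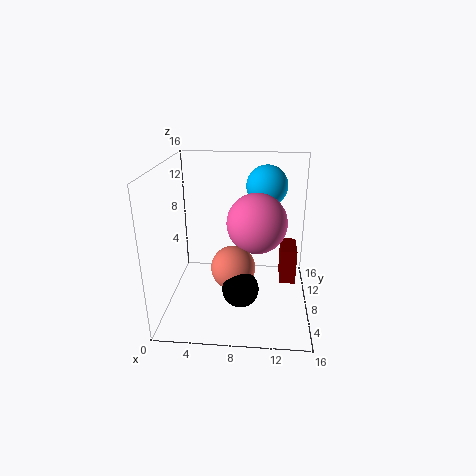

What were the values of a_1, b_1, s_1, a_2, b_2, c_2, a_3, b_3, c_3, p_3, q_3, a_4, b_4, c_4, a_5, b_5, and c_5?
a_1 = 10
b_1 = 10
s_1 = 3.5
a_2 = 11
b_2 = 13.5
c_2 = 12.5
a_3 = 13
b_3 = 11
c_3 = 0.5
p_3 = 2
q_3 = 4
a_4 = 8.5
b_4 = 5.5
c_4 = 3
a_5 = 7.5
b_5 = 7.5
c_5 = 4.5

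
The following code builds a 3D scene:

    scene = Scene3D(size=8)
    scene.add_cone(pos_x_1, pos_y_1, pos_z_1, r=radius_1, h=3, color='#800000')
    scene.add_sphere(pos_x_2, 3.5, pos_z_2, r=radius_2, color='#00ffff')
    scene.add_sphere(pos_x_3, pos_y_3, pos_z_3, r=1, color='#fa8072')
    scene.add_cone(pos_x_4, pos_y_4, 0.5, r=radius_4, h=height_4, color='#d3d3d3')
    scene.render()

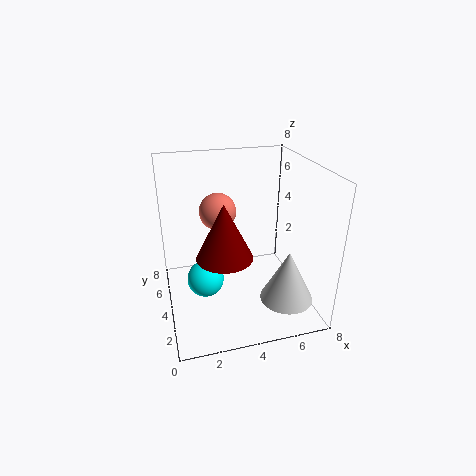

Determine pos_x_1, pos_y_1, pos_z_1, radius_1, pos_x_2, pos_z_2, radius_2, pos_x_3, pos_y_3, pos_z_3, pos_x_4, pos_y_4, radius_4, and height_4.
pos_x_1 = 3; pos_y_1 = 3; pos_z_1 = 3.5; radius_1 = 1.5; pos_x_2 = 2; pos_z_2 = 2; radius_2 = 1; pos_x_3 = 3; pos_y_3 = 4.5; pos_z_3 = 5.5; pos_x_4 = 6.5; pos_y_4 = 2.5; radius_4 = 1.5; height_4 = 3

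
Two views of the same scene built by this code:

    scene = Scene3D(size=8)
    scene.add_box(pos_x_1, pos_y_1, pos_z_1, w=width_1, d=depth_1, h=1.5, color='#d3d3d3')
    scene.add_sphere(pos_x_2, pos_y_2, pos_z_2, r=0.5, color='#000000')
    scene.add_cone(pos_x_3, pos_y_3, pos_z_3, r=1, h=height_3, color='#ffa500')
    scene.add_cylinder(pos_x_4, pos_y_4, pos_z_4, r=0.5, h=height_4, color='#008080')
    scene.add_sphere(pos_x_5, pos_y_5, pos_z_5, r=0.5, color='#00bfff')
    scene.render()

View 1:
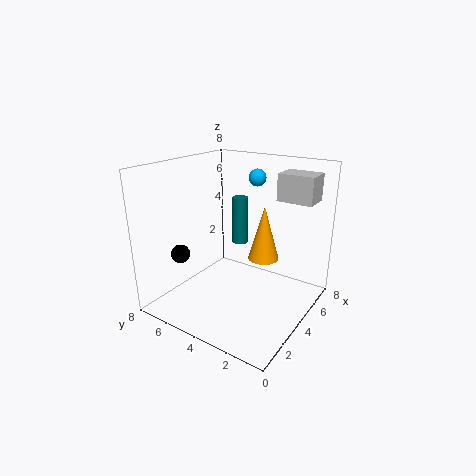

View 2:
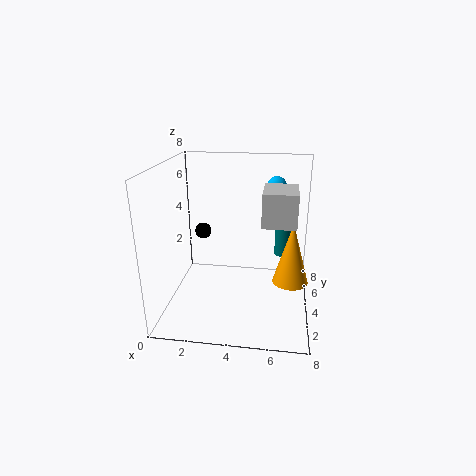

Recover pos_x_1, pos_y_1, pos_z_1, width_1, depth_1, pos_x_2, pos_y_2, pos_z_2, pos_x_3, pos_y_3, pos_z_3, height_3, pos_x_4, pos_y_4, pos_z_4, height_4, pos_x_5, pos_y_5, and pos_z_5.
pos_x_1 = 5.5, pos_y_1 = 0.5, pos_z_1 = 6, width_1 = 1.5, depth_1 = 2, pos_x_2 = 1.5, pos_y_2 = 6, pos_z_2 = 3.5, pos_x_3 = 7, pos_y_3 = 4, pos_z_3 = 1.5, height_3 = 3.5, pos_x_4 = 6.5, pos_y_4 = 5.5, pos_z_4 = 2.5, height_4 = 3, pos_x_5 = 6, pos_y_5 = 4, pos_z_5 = 7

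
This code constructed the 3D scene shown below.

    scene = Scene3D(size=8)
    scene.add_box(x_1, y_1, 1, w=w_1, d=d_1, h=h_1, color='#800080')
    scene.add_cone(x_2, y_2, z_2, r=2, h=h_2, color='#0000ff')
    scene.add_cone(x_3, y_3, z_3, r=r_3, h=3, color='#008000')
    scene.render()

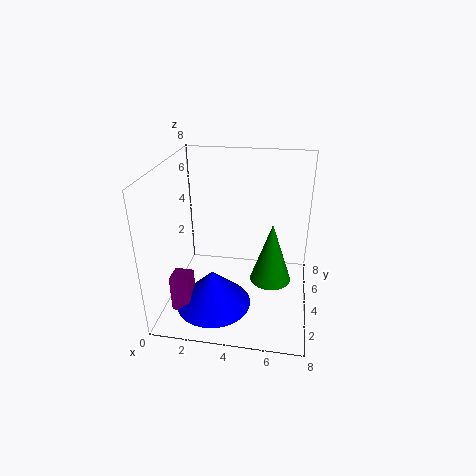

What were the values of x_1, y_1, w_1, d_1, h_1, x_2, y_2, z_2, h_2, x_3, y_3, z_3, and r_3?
x_1 = 1, y_1 = 1, w_1 = 1, d_1 = 1, h_1 = 2, x_2 = 3, y_2 = 2, z_2 = 1, h_2 = 2, x_3 = 6, y_3 = 2, z_3 = 3, r_3 = 1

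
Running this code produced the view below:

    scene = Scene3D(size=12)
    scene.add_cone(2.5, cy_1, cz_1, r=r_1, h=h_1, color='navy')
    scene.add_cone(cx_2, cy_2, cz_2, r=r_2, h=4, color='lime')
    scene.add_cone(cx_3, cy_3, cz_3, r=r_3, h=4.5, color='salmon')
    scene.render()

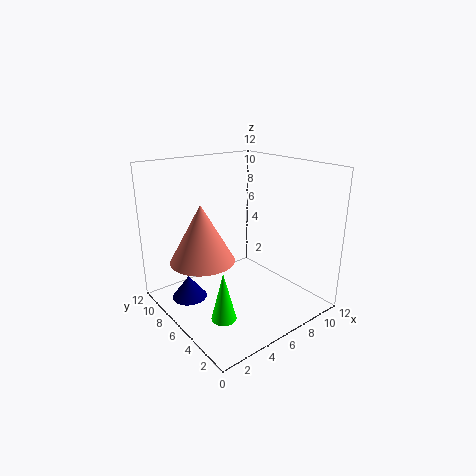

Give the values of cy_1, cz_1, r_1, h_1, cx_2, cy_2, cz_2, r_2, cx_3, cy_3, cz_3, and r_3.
cy_1 = 8.5, cz_1 = 0.5, r_1 = 1.5, h_1 = 2, cx_2 = 3, cy_2 = 4, cz_2 = 0.5, r_2 = 1, cx_3 = 2.5, cy_3 = 6, cz_3 = 5, r_3 = 2.5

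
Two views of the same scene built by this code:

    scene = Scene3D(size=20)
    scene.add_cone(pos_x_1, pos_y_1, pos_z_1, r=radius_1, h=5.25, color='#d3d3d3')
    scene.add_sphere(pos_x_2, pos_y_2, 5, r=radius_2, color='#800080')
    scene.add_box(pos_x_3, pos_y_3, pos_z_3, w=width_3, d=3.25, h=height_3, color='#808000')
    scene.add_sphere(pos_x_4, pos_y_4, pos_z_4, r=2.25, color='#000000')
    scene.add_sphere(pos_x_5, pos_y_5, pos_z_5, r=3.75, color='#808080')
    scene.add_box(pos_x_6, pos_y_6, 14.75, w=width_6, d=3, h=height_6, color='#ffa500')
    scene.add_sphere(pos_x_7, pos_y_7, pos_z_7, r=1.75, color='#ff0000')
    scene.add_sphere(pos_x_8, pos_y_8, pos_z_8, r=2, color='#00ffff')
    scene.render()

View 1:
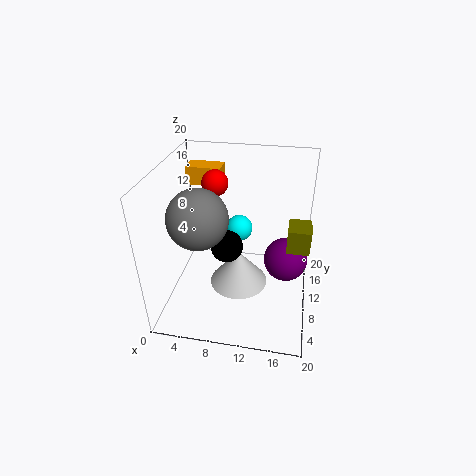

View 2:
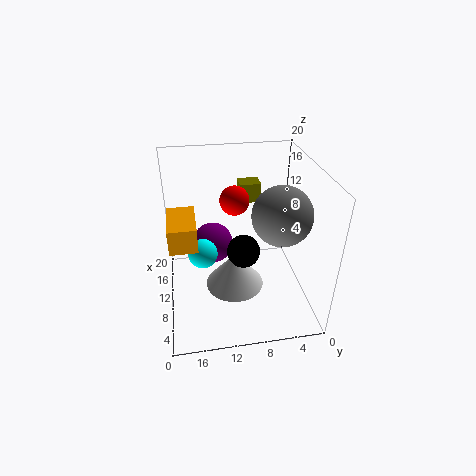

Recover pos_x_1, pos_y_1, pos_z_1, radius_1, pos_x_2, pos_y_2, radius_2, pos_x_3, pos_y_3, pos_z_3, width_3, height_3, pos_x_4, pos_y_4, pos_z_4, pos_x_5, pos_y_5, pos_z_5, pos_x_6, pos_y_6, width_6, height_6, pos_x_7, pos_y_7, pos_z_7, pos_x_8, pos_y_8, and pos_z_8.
pos_x_1 = 10
pos_y_1 = 10.5
pos_z_1 = 2
radius_1 = 4.25
pos_x_2 = 16.75
pos_y_2 = 13
radius_2 = 3.25
pos_x_3 = 16.75
pos_y_3 = 5.25
pos_z_3 = 11.75
width_3 = 2.75
height_3 = 3
pos_x_4 = 8.5
pos_y_4 = 9.5
pos_z_4 = 8.75
pos_x_5 = 6
pos_y_5 = 5.25
pos_z_5 = 15.25
pos_x_6 = 1
pos_y_6 = 15.75
width_6 = 5.25
height_6 = 2.75
pos_x_7 = 6.75
pos_y_7 = 11
pos_z_7 = 17.5
pos_x_8 = 9.25
pos_y_8 = 15
pos_z_8 = 8.5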